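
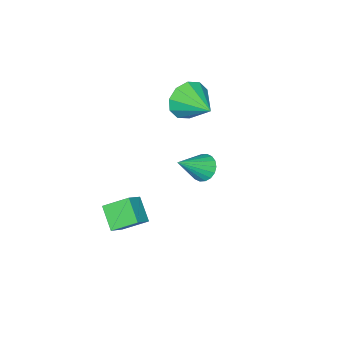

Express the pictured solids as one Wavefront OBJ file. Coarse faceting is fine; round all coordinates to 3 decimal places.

v -1.176 1.087 0.048
v -0.724 0.967 -0.525
v 0.176 0.713 1.192
v -0.685 1.289 -0.467
v -0.743 1.57 -0.306
v -0.887 1.756 -0.076
v -1.088 1.81 0.18
v -1.306 1.72 0.409
v -1.499 1.504 0.567
v -1.628 1.206 0.622
v -1.668 0.885 0.563
v -1.61 0.603 0.403
v -1.466 0.417 0.172
v -1.265 0.364 -0.083
v -1.046 0.454 -0.312
v -0.853 0.669 -0.47
v -3.262 -1.501 1.959
v -2.839 -1.898 2.882
v -2.778 0.181 2.461
v -2.354 -1.897 2.415
v -2.216 -1.746 1.773
v -2.477 -1.5 1.202
v -3.038 -1.255 0.921
v -3.684 -1.104 1.036
v -4.169 -1.104 1.504
v -4.307 -1.256 2.145
v -4.046 -1.501 2.716
v -3.485 -1.746 2.997
v -0.024 -1.681 -3.013
v 0.886 -1.553 -2.306
v 0.489 -0.71 -3.849
v 1.4 -0.582 -3.142
v 0.68 -2.678 -3.738
v 1.591 -2.55 -3.031
v 1.194 -1.707 -4.574
v 2.104 -1.579 -3.867
f 2 1 4
f 2 4 3
f 4 1 5
f 4 5 3
f 5 1 6
f 5 6 3
f 6 1 7
f 6 7 3
f 7 1 8
f 7 8 3
f 8 1 9
f 8 9 3
f 9 1 10
f 9 10 3
f 10 1 11
f 10 11 3
f 11 1 12
f 11 12 3
f 12 1 13
f 12 13 3
f 13 1 14
f 13 14 3
f 14 1 15
f 14 15 3
f 15 1 16
f 15 16 3
f 16 1 2
f 16 2 3
f 18 17 20
f 18 20 19
f 20 17 21
f 20 21 19
f 21 17 22
f 21 22 19
f 22 17 23
f 22 23 19
f 23 17 24
f 23 24 19
f 24 17 25
f 24 25 19
f 25 17 26
f 25 26 19
f 26 17 27
f 26 27 19
f 27 17 28
f 27 28 19
f 28 17 18
f 28 18 19
f 30 32 29
f 33 30 29
f 29 32 31
f 31 33 29
f 30 36 32
f 34 30 33
f 34 36 30
f 32 36 31
f 35 33 31
f 31 36 35
f 35 34 33
f 36 34 35



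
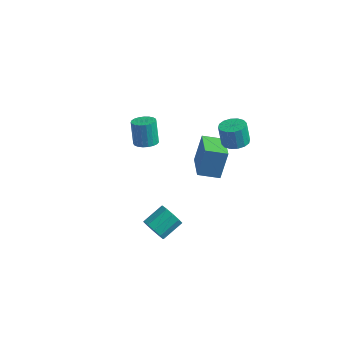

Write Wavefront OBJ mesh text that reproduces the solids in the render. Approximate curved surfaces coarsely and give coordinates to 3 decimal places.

v 0.767 -3.446 -2.005
v 1.297 -3.391 -2.547
v 1.762 -2.259 -1.977
v 1.233 -2.314 -1.435
v 0.915 -3.16 -2.694
v 1.38 -2.028 -2.123
v 0.477 -3.038 -2.577
v 0.942 -1.907 -2.007
v 0.149 -3.072 -2.242
v 0.615 -1.941 -1.672
v 0.058 -3.249 -1.817
v 0.523 -2.118 -1.246
v 0.238 -3.501 -1.463
v 0.703 -2.369 -0.893
v 0.62 -3.732 -1.317
v 1.085 -2.6 -0.746
v 1.058 -3.853 -1.433
v 1.523 -2.722 -0.863
v 1.385 -3.819 -1.768
v 1.851 -2.688 -1.198
v 1.477 -3.642 -2.194
v 1.942 -2.511 -1.623
v -0.749 3.737 -3.309
v -0.622 4.379 -1.621
v 0.337 4.357 -3.626
v 0.463 4.999 -1.939
v 0.237 2.261 -2.821
v 0.363 2.903 -1.134
v 1.322 2.881 -3.139
v 1.449 3.523 -1.451
v -1.902 0.516 0.645
v -1.433 1.009 0.627
v -1.81 1.416 1.978
v -2.278 0.924 1.995
v -1.661 1.141 0.524
v -2.037 1.548 1.874
v -1.93 1.165 0.441
v -2.307 1.572 1.792
v -2.195 1.077 0.394
v -2.571 1.484 1.745
v -2.408 0.892 0.39
v -2.785 1.299 1.741
v -2.535 0.642 0.43
v -2.911 1.049 1.781
v -2.551 0.37 0.508
v -2.928 0.777 1.858
v -2.456 0.124 0.608
v -2.833 0.531 1.959
v -2.264 -0.054 0.716
v -2.641 0.353 2.066
v -2.01 -0.134 0.811
v -2.387 0.273 2.161
v -1.737 -0.101 0.877
v -2.114 0.306 2.227
v -1.493 0.038 0.903
v -1.87 0.446 2.253
v -1.319 0.261 0.884
v -1.696 0.668 2.235
v -1.246 0.527 0.825
v -1.623 0.934 2.175
v -1.286 0.792 0.733
v -1.663 1.199 2.084
v 1.927 3.421 -0.014
v 2.536 3.883 0.082
v 2.241 4.02 1.29
v 1.633 3.559 1.194
v 2.237 4.126 -0.018
v 1.942 4.264 1.189
v 1.855 4.181 -0.118
v 1.56 4.318 1.089
v 1.492 4.032 -0.189
v 1.197 4.169 1.018
v 1.246 3.719 -0.214
v 0.951 3.856 0.993
v 1.182 3.327 -0.184
v 0.888 3.464 1.023
v 1.319 2.96 -0.11
v 1.024 3.097 1.098
v 1.618 2.716 -0.009
v 1.323 2.854 1.198
v 2 2.662 0.091
v 1.705 2.799 1.298
v 2.363 2.811 0.162
v 2.068 2.948 1.369
v 2.609 3.124 0.187
v 2.314 3.261 1.394
v 2.672 3.516 0.157
v 2.378 3.653 1.364
f 2 1 5
f 2 5 3
f 3 5 6
f 3 6 4
f 5 1 7
f 5 7 6
f 6 7 8
f 6 8 4
f 7 1 9
f 7 9 8
f 8 9 10
f 8 10 4
f 9 1 11
f 9 11 10
f 10 11 12
f 10 12 4
f 11 1 13
f 11 13 12
f 12 13 14
f 12 14 4
f 13 1 15
f 13 15 14
f 14 15 16
f 14 16 4
f 15 1 17
f 15 17 16
f 16 17 18
f 16 18 4
f 17 1 19
f 17 19 18
f 18 19 20
f 18 20 4
f 19 1 21
f 19 21 20
f 20 21 22
f 20 22 4
f 21 1 2
f 21 2 22
f 22 2 3
f 22 3 4
f 24 26 23
f 27 24 23
f 23 26 25
f 25 27 23
f 24 30 26
f 28 24 27
f 28 30 24
f 26 30 25
f 29 27 25
f 25 30 29
f 29 28 27
f 30 28 29
f 32 31 35
f 32 35 33
f 33 35 36
f 33 36 34
f 35 31 37
f 35 37 36
f 36 37 38
f 36 38 34
f 37 31 39
f 37 39 38
f 38 39 40
f 38 40 34
f 39 31 41
f 39 41 40
f 40 41 42
f 40 42 34
f 41 31 43
f 41 43 42
f 42 43 44
f 42 44 34
f 43 31 45
f 43 45 44
f 44 45 46
f 44 46 34
f 45 31 47
f 45 47 46
f 46 47 48
f 46 48 34
f 47 31 49
f 47 49 48
f 48 49 50
f 48 50 34
f 49 31 51
f 49 51 50
f 50 51 52
f 50 52 34
f 51 31 53
f 51 53 52
f 52 53 54
f 52 54 34
f 53 31 55
f 53 55 54
f 54 55 56
f 54 56 34
f 55 31 57
f 55 57 56
f 56 57 58
f 56 58 34
f 57 31 59
f 57 59 58
f 58 59 60
f 58 60 34
f 59 31 61
f 59 61 60
f 60 61 62
f 60 62 34
f 61 31 32
f 61 32 62
f 62 32 33
f 62 33 34
f 64 63 67
f 64 67 65
f 65 67 68
f 65 68 66
f 67 63 69
f 67 69 68
f 68 69 70
f 68 70 66
f 69 63 71
f 69 71 70
f 70 71 72
f 70 72 66
f 71 63 73
f 71 73 72
f 72 73 74
f 72 74 66
f 73 63 75
f 73 75 74
f 74 75 76
f 74 76 66
f 75 63 77
f 75 77 76
f 76 77 78
f 76 78 66
f 77 63 79
f 77 79 78
f 78 79 80
f 78 80 66
f 79 63 81
f 79 81 80
f 80 81 82
f 80 82 66
f 81 63 83
f 81 83 82
f 82 83 84
f 82 84 66
f 83 63 85
f 83 85 84
f 84 85 86
f 84 86 66
f 85 63 87
f 85 87 86
f 86 87 88
f 86 88 66
f 87 63 64
f 87 64 88
f 88 64 65
f 88 65 66



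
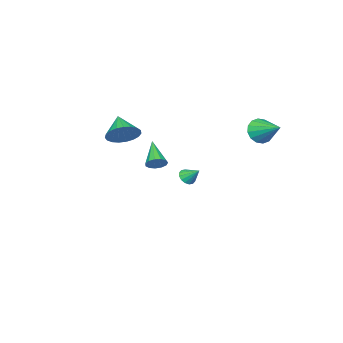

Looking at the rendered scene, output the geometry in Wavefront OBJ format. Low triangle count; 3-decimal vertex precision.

v 4.233 2.432 0.474
v 4.714 2.352 0.789
v 3.387 1.328 1.486
v 4.554 2.601 0.927
v 4.292 2.797 0.922
v 4.012 2.876 0.774
v 3.802 2.815 0.532
v 3.729 2.633 0.271
v 3.816 2.386 0.075
v 4.035 2.154 0.005
v 4.318 2.011 0.085
v 4.574 2.001 0.288
v 4.721 2.128 0.551
v 0.964 -3.152 -0.01
v 1.726 -3.777 -0.178
v 0.296 -4.208 0.89
v 1.856 -3.572 0.159
v 1.831 -3.293 0.467
v 1.657 -2.991 0.693
v 1.362 -2.716 0.797
v 0.999 -2.517 0.761
v 0.63 -2.427 0.592
v 0.318 -2.463 0.319
v 0.118 -2.618 -0.011
v 0.065 -2.865 -0.341
v 0.166 -3.162 -0.613
v 0.406 -3.457 -0.782
v 0.742 -3.699 -0.817
v 1.116 -3.847 -0.713
v 1.465 -3.875 -0.487
v -3.296 -2.403 -4.342
v -2.722 -2.324 -4.364
v -3.384 -1.577 -3.638
v -2.833 -2.15 -4.582
v -3.067 -2.043 -4.736
v -3.364 -2.034 -4.784
v -3.642 -2.123 -4.714
v -3.827 -2.288 -4.545
v -3.87 -2.483 -4.321
v -3.759 -2.657 -4.103
v -3.524 -2.763 -3.949
v -3.228 -2.773 -3.901
v -2.95 -2.683 -3.97
v -2.765 -2.519 -4.14
v -3.038 3.086 0.801
v -2.466 3.288 0.191
v -2.782 4.654 1.559
v -2.858 3.429 0.033
v -3.298 3.478 0.08
v -3.668 3.422 0.321
v -3.87 3.276 0.69
v -3.848 3.079 1.089
v -3.61 2.885 1.41
v -3.219 2.744 1.569
v -2.779 2.695 1.521
v -2.408 2.751 1.281
v -2.207 2.897 0.911
v -2.228 3.093 0.513
f 2 1 4
f 2 4 3
f 4 1 5
f 4 5 3
f 5 1 6
f 5 6 3
f 6 1 7
f 6 7 3
f 7 1 8
f 7 8 3
f 8 1 9
f 8 9 3
f 9 1 10
f 9 10 3
f 10 1 11
f 10 11 3
f 11 1 12
f 11 12 3
f 12 1 13
f 12 13 3
f 13 1 2
f 13 2 3
f 15 14 17
f 15 17 16
f 17 14 18
f 17 18 16
f 18 14 19
f 18 19 16
f 19 14 20
f 19 20 16
f 20 14 21
f 20 21 16
f 21 14 22
f 21 22 16
f 22 14 23
f 22 23 16
f 23 14 24
f 23 24 16
f 24 14 25
f 24 25 16
f 25 14 26
f 25 26 16
f 26 14 27
f 26 27 16
f 27 14 28
f 27 28 16
f 28 14 29
f 28 29 16
f 29 14 30
f 29 30 16
f 30 14 15
f 30 15 16
f 32 31 34
f 32 34 33
f 34 31 35
f 34 35 33
f 35 31 36
f 35 36 33
f 36 31 37
f 36 37 33
f 37 31 38
f 37 38 33
f 38 31 39
f 38 39 33
f 39 31 40
f 39 40 33
f 40 31 41
f 40 41 33
f 41 31 42
f 41 42 33
f 42 31 43
f 42 43 33
f 43 31 44
f 43 44 33
f 44 31 32
f 44 32 33
f 46 45 48
f 46 48 47
f 48 45 49
f 48 49 47
f 49 45 50
f 49 50 47
f 50 45 51
f 50 51 47
f 51 45 52
f 51 52 47
f 52 45 53
f 52 53 47
f 53 45 54
f 53 54 47
f 54 45 55
f 54 55 47
f 55 45 56
f 55 56 47
f 56 45 57
f 56 57 47
f 57 45 58
f 57 58 47
f 58 45 46
f 58 46 47



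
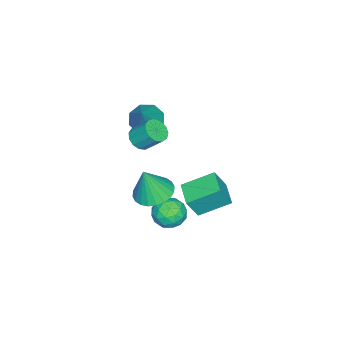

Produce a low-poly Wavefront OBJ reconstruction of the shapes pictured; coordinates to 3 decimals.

v 1.483 -1.016 -1.118
v 2.085 -0.167 -1.124
v 1.937 -1.324 0.638
v 1.729 -0.011 -1.005
v 1.337 -0.009 -0.903
v 0.966 -0.159 -0.834
v 0.674 -0.44 -0.808
v 0.506 -0.808 -0.829
v 0.486 -1.208 -0.894
v 0.618 -1.579 -0.994
v 0.881 -1.864 -1.112
v 1.237 -2.02 -1.231
v 1.629 -2.022 -1.333
v 2 -1.872 -1.402
v 2.292 -1.591 -1.428
v 2.46 -1.223 -1.407
v 2.48 -0.823 -1.342
v 2.348 -0.452 -1.243
v 1.549 0.744 -2.435
v 2.313 0.296 -2.703
v 1.027 -0.516 -1.817
v 1.791 -0.964 -2.085
v 1.841 -0.32 -1.423
v 2.164 0.459 -1.805
v 1.176 -0.679 -2.715
v 1.499 0.1 -3.097
v 2.082 -0.584 -2.876
v 2.493 -0.362 -2.077
v 0.847 0.142 -2.443
v 1.258 0.364 -1.644
v 1.977 0.63 -2.623
v 1.363 -0.85 -1.897
v 1.392 -0.472 -1.507
v 1.841 -0.735 -1.665
v 1.889 0.726 -2.095
v 2.338 0.463 -2.253
v 2.061 0.101 -1.5
v 1.002 -0.683 -2.267
v 1.451 -0.946 -2.425
v 1.499 0.515 -2.855
v 1.948 0.252 -3.013
v 1.279 -0.321 -3.02
v 2.29 -0.15 -2.883
v 1.983 -0.89 -2.519
v 1.622 -0.723 -2.89
v 1.812 -0.265 -3.115
v 2.532 -0.02 -2.413
v 2.225 -0.76 -2.05
v 2.254 -0.381 -1.661
v 2.444 0.076 -1.885
v 2.396 -0.537 -2.515
v 1.115 0.54 -2.47
v 0.808 -0.2 -2.107
v 0.896 -0.296 -2.635
v 1.086 0.161 -2.859
v 1.357 0.67 -2.001
v 1.05 -0.07 -1.637
v 1.528 0.045 -1.405
v 1.718 0.503 -1.63
v 0.944 0.317 -2.005
v -2.576 -3.341 0.367
v -1.855 -3.422 -0.215
v -1.224 -2.959 1.993
v -2.096 -2.753 -0.171
v -2.619 -2.43 0.188
v -3.117 -2.64 0.651
v -3.298 -3.261 0.948
v -3.057 -3.929 0.904
v -2.534 -4.253 0.546
v -2.036 -4.043 0.082
v 1.116 -1.88 2.292
v 1.721 -1.636 2.066
v 1.709 -0.757 2.983
v 1.104 -1 3.208
v 1.446 -1.44 1.874
v 1.434 -0.561 2.791
v 1.066 -1.383 1.815
v 1.054 -0.504 2.731
v 0.702 -1.484 1.907
v 0.69 -0.605 2.824
v 0.469 -1.71 2.121
v 0.457 -0.831 3.038
v 0.442 -1.99 2.39
v 0.43 -1.111 3.306
v 0.629 -2.235 2.627
v 0.617 -1.356 3.543
v 0.97 -2.367 2.758
v 0.959 -1.488 3.674
v 1.358 -2.344 2.741
v 1.346 -1.465 3.657
v 1.669 -2.174 2.581
v 1.657 -1.295 3.498
v 1.804 -1.91 2.33
v 1.792 -1.031 3.246
v 2.873 1.654 0.675
v 3.368 1.283 1.842
v 2.062 2.966 1.436
v 2.557 2.595 2.602
v 3.903 2.405 0.478
v 4.398 2.034 1.644
v 3.092 3.717 1.238
v 3.587 3.346 2.405
f 2 1 4
f 2 4 3
f 4 1 5
f 4 5 3
f 5 1 6
f 5 6 3
f 6 1 7
f 6 7 3
f 7 1 8
f 7 8 3
f 8 1 9
f 8 9 3
f 9 1 10
f 9 10 3
f 10 1 11
f 10 11 3
f 11 1 12
f 11 12 3
f 12 1 13
f 12 13 3
f 13 1 14
f 13 14 3
f 14 1 15
f 14 15 3
f 15 1 16
f 15 16 3
f 16 1 17
f 16 17 3
f 17 1 18
f 17 18 3
f 18 1 2
f 18 2 3
f 19 56 35
f 56 30 59
f 35 59 24
f 56 59 35
f 19 35 31
f 35 24 36
f 31 36 20
f 35 36 31
f 19 31 40
f 31 20 41
f 40 41 26
f 31 41 40
f 19 40 52
f 40 26 55
f 52 55 29
f 40 55 52
f 19 52 56
f 52 29 60
f 56 60 30
f 52 60 56
f 20 36 47
f 36 24 50
f 47 50 28
f 36 50 47
f 24 59 37
f 59 30 58
f 37 58 23
f 59 58 37
f 30 60 57
f 60 29 53
f 57 53 21
f 60 53 57
f 29 55 54
f 55 26 42
f 54 42 25
f 55 42 54
f 26 41 46
f 41 20 43
f 46 43 27
f 41 43 46
f 22 48 34
f 48 28 49
f 34 49 23
f 48 49 34
f 22 34 32
f 34 23 33
f 32 33 21
f 34 33 32
f 22 32 39
f 32 21 38
f 39 38 25
f 32 38 39
f 22 39 44
f 39 25 45
f 44 45 27
f 39 45 44
f 22 44 48
f 44 27 51
f 48 51 28
f 44 51 48
f 23 49 37
f 49 28 50
f 37 50 24
f 49 50 37
f 21 33 57
f 33 23 58
f 57 58 30
f 33 58 57
f 25 38 54
f 38 21 53
f 54 53 29
f 38 53 54
f 27 45 46
f 45 25 42
f 46 42 26
f 45 42 46
f 28 51 47
f 51 27 43
f 47 43 20
f 51 43 47
f 62 61 64
f 62 64 63
f 64 61 65
f 64 65 63
f 65 61 66
f 65 66 63
f 66 61 67
f 66 67 63
f 67 61 68
f 67 68 63
f 68 61 69
f 68 69 63
f 69 61 70
f 69 70 63
f 70 61 62
f 70 62 63
f 72 71 75
f 72 75 73
f 73 75 76
f 73 76 74
f 75 71 77
f 75 77 76
f 76 77 78
f 76 78 74
f 77 71 79
f 77 79 78
f 78 79 80
f 78 80 74
f 79 71 81
f 79 81 80
f 80 81 82
f 80 82 74
f 81 71 83
f 81 83 82
f 82 83 84
f 82 84 74
f 83 71 85
f 83 85 84
f 84 85 86
f 84 86 74
f 85 71 87
f 85 87 86
f 86 87 88
f 86 88 74
f 87 71 89
f 87 89 88
f 88 89 90
f 88 90 74
f 89 71 91
f 89 91 90
f 90 91 92
f 90 92 74
f 91 71 93
f 91 93 92
f 92 93 94
f 92 94 74
f 93 71 72
f 93 72 94
f 94 72 73
f 94 73 74
f 96 98 95
f 99 96 95
f 95 98 97
f 97 99 95
f 96 102 98
f 100 96 99
f 100 102 96
f 98 102 97
f 101 99 97
f 97 102 101
f 101 100 99
f 102 100 101



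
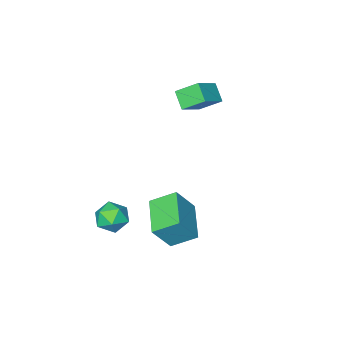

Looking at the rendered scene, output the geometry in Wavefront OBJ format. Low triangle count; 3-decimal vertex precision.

v -3.492 -0.749 1.331
v -3.679 -1.561 2.018
v -4.214 0.073 2.105
v -4.401 -0.739 2.792
v -2.239 -0.381 2.108
v -2.426 -1.193 2.795
v -2.961 0.441 2.882
v -3.148 -0.371 3.569
v -0.089 1.569 -3.147
v 0.825 1.419 -1.782
v -1.041 2.354 -2.424
v -0.126 2.204 -1.058
v 0.926 3.256 -3.642
v 1.841 3.106 -2.276
v -0.025 4.041 -2.918
v 0.889 3.891 -1.553
v 1.4 0.217 -3.892
v 2.196 0.666 -3.932
v 1.824 -0.426 -2.628
v 2.62 0.023 -2.668
v 1.845 0.481 -2.506
v 1.583 0.878 -3.287
v 2.437 -0.638 -3.273
v 2.175 -0.241 -4.054
v 2.837 0.137 -3.549
v 2.471 0.829 -3.075
v 1.549 -0.589 -3.485
v 1.183 0.103 -3.011
f 2 4 1
f 5 2 1
f 1 4 3
f 3 5 1
f 2 8 4
f 6 2 5
f 6 8 2
f 4 8 3
f 7 5 3
f 3 8 7
f 7 6 5
f 8 6 7
f 10 12 9
f 13 10 9
f 9 12 11
f 11 13 9
f 10 16 12
f 14 10 13
f 14 16 10
f 12 16 11
f 15 13 11
f 11 16 15
f 15 14 13
f 16 14 15
f 17 28 22
f 17 22 18
f 17 18 24
f 17 24 27
f 17 27 28
f 18 22 26
f 22 28 21
f 28 27 19
f 27 24 23
f 24 18 25
f 20 26 21
f 20 21 19
f 20 19 23
f 20 23 25
f 20 25 26
f 21 26 22
f 19 21 28
f 23 19 27
f 25 23 24
f 26 25 18



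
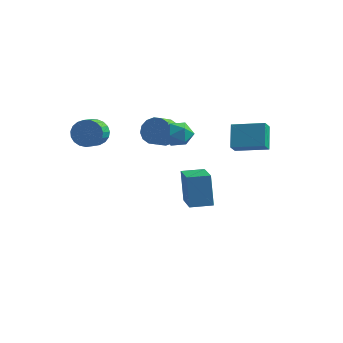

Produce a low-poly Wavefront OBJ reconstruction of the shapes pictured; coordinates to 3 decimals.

v 2.771 2.173 0.816
v 2.304 3.121 2.057
v 2.693 2.872 0.254
v 2.226 3.819 1.495
v 4.594 2.641 1.145
v 4.127 3.588 2.386
v 4.516 3.339 0.583
v 4.049 4.287 1.824
v -2.093 3.649 0.297
v -1.467 3.932 0.968
v -1.541 2.994 1.433
v -2.167 2.711 0.763
v -1.913 4.057 1.148
v -1.987 3.119 1.613
v -2.408 4.072 1.1
v -2.481 3.134 1.565
v -2.818 3.974 0.837
v -2.892 3.035 1.302
v -3.034 3.789 0.429
v -3.107 2.85 0.895
v -2.998 3.566 -0.013
v -3.071 2.628 0.452
v -2.719 3.366 -0.373
v -2.793 2.428 0.092
v -2.273 3.241 -0.553
v -2.347 2.303 -0.088
v -1.779 3.226 -0.505
v -1.852 2.288 -0.04
v -1.368 3.325 -0.242
v -1.442 2.386 0.223
v -1.153 3.51 0.165
v -1.226 2.571 0.631
v -1.189 3.732 0.608
v -1.262 2.794 1.073
v -2.616 -2.979 2.803
v -2.206 -2.639 3.529
v -2.033 -3.602 3.882
v -2.444 -3.941 3.157
v -2.561 -2.66 3.643
v -2.388 -3.623 3.997
v -2.926 -2.737 3.613
v -2.754 -3.7 3.966
v -3.238 -2.855 3.443
v -3.065 -3.818 3.796
v -3.442 -2.995 3.162
v -3.269 -3.958 3.515
v -3.503 -3.132 2.819
v -3.33 -4.095 3.172
v -3.411 -3.242 2.473
v -3.238 -4.205 2.827
v -3.182 -3.307 2.185
v -3.009 -4.27 2.538
v -2.854 -3.315 2.003
v -2.682 -4.278 2.356
v -2.486 -3.265 1.96
v -2.314 -4.227 2.313
v -2.14 -3.165 2.063
v -1.968 -4.128 2.416
v -1.877 -3.033 2.293
v -1.704 -3.996 2.647
v -1.741 -2.892 2.612
v -1.569 -3.855 2.965
v -1.757 -2.766 2.964
v -1.584 -3.728 3.317
v -1.921 -2.676 3.288
v -1.748 -3.639 3.642
v 0.879 0.685 2.123
v 1.636 0.232 2.368
v 0.084 -0.552 2.292
v 0.841 -1.005 2.537
v 0.491 -0.366 3.09
v 0.982 0.399 2.986
v 0.738 -0.719 1.674
v 1.229 0.046 1.57
v 1.548 -0.635 2.091
v 1.395 -0.417 2.966
v 0.325 0.097 1.694
v 0.172 0.315 2.569
v 0.495 1.791 -4.177
v 0.121 2.143 -2.11
v -0.804 3.487 -4.701
v -1.179 3.839 -2.635
v 1.559 2.621 -4.125
v 1.184 2.973 -2.059
v 0.259 4.317 -4.65
v -0.115 4.669 -2.583
f 2 4 1
f 5 2 1
f 1 4 3
f 3 5 1
f 2 8 4
f 6 2 5
f 6 8 2
f 4 8 3
f 7 5 3
f 3 8 7
f 7 6 5
f 8 6 7
f 10 9 13
f 10 13 11
f 11 13 14
f 11 14 12
f 13 9 15
f 13 15 14
f 14 15 16
f 14 16 12
f 15 9 17
f 15 17 16
f 16 17 18
f 16 18 12
f 17 9 19
f 17 19 18
f 18 19 20
f 18 20 12
f 19 9 21
f 19 21 20
f 20 21 22
f 20 22 12
f 21 9 23
f 21 23 22
f 22 23 24
f 22 24 12
f 23 9 25
f 23 25 24
f 24 25 26
f 24 26 12
f 25 9 27
f 25 27 26
f 26 27 28
f 26 28 12
f 27 9 29
f 27 29 28
f 28 29 30
f 28 30 12
f 29 9 31
f 29 31 30
f 30 31 32
f 30 32 12
f 31 9 33
f 31 33 32
f 32 33 34
f 32 34 12
f 33 9 10
f 33 10 34
f 34 10 11
f 34 11 12
f 36 35 39
f 36 39 37
f 37 39 40
f 37 40 38
f 39 35 41
f 39 41 40
f 40 41 42
f 40 42 38
f 41 35 43
f 41 43 42
f 42 43 44
f 42 44 38
f 43 35 45
f 43 45 44
f 44 45 46
f 44 46 38
f 45 35 47
f 45 47 46
f 46 47 48
f 46 48 38
f 47 35 49
f 47 49 48
f 48 49 50
f 48 50 38
f 49 35 51
f 49 51 50
f 50 51 52
f 50 52 38
f 51 35 53
f 51 53 52
f 52 53 54
f 52 54 38
f 53 35 55
f 53 55 54
f 54 55 56
f 54 56 38
f 55 35 57
f 55 57 56
f 56 57 58
f 56 58 38
f 57 35 59
f 57 59 58
f 58 59 60
f 58 60 38
f 59 35 61
f 59 61 60
f 60 61 62
f 60 62 38
f 61 35 63
f 61 63 62
f 62 63 64
f 62 64 38
f 63 35 65
f 63 65 64
f 64 65 66
f 64 66 38
f 65 35 36
f 65 36 66
f 66 36 37
f 66 37 38
f 67 78 72
f 67 72 68
f 67 68 74
f 67 74 77
f 67 77 78
f 68 72 76
f 72 78 71
f 78 77 69
f 77 74 73
f 74 68 75
f 70 76 71
f 70 71 69
f 70 69 73
f 70 73 75
f 70 75 76
f 71 76 72
f 69 71 78
f 73 69 77
f 75 73 74
f 76 75 68
f 80 82 79
f 83 80 79
f 79 82 81
f 81 83 79
f 80 86 82
f 84 80 83
f 84 86 80
f 82 86 81
f 85 83 81
f 81 86 85
f 85 84 83
f 86 84 85



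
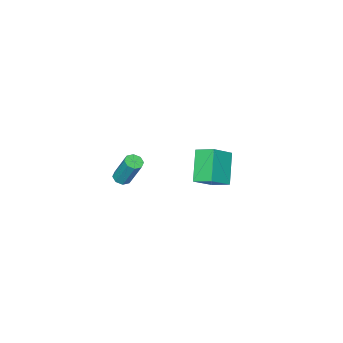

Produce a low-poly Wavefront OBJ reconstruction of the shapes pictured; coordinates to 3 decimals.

v 3.52 -1.599 2.727
v 3.848 -1.236 2.548
v 3.827 -0.378 4.255
v 3.5 -0.741 4.433
v 3.466 -1.137 2.494
v 3.445 -0.279 4.2
v 3.116 -1.309 2.576
v 3.095 -0.451 4.282
v 3.003 -1.65 2.746
v 2.982 -0.792 4.453
v 3.193 -1.962 2.905
v 3.172 -1.104 4.612
v 3.575 -2.061 2.96
v 3.554 -1.203 4.666
v 3.925 -1.889 2.878
v 3.904 -1.031 4.584
v 4.038 -1.548 2.707
v 4.017 -0.69 4.414
v -3.191 -2.661 0.49
v -3.445 -1.56 0.977
v -4.529 -2.523 -0.517
v -4.783 -1.422 -0.029
v -1.997 -1.738 -0.971
v -2.251 -0.637 -0.483
v -3.335 -1.6 -1.977
v -3.589 -0.499 -1.49
f 2 1 5
f 2 5 3
f 3 5 6
f 3 6 4
f 5 1 7
f 5 7 6
f 6 7 8
f 6 8 4
f 7 1 9
f 7 9 8
f 8 9 10
f 8 10 4
f 9 1 11
f 9 11 10
f 10 11 12
f 10 12 4
f 11 1 13
f 11 13 12
f 12 13 14
f 12 14 4
f 13 1 15
f 13 15 14
f 14 15 16
f 14 16 4
f 15 1 17
f 15 17 16
f 16 17 18
f 16 18 4
f 17 1 2
f 17 2 18
f 18 2 3
f 18 3 4
f 20 22 19
f 23 20 19
f 19 22 21
f 21 23 19
f 20 26 22
f 24 20 23
f 24 26 20
f 22 26 21
f 25 23 21
f 21 26 25
f 25 24 23
f 26 24 25



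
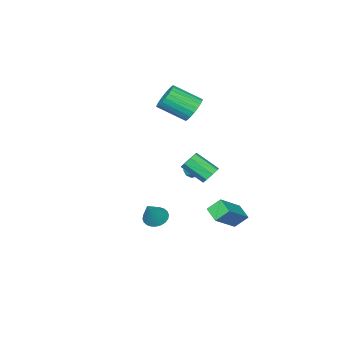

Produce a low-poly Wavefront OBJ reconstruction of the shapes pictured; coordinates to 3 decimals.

v 2.603 0.474 -2.017
v 3.066 -0.083 -2.208
v 3.557 0.806 -0.663
v 3.188 0.143 -2.349
v 3.22 0.419 -2.439
v 3.159 0.704 -2.465
v 3.012 0.954 -2.423
v 2.804 1.131 -2.319
v 2.564 1.208 -2.17
v 2.331 1.173 -1.996
v 2.139 1.032 -1.827
v 2.017 0.806 -1.686
v 1.985 0.53 -1.595
v 2.047 0.245 -1.569
v 2.193 -0.005 -1.611
v 2.402 -0.182 -1.715
v 2.641 -0.259 -1.865
v 2.874 -0.224 -2.038
v -3.666 -2.758 3.154
v -3.033 -2.097 3.371
v -2.002 -3.422 4.402
v -2.634 -4.082 4.186
v -3.269 -2.064 3.649
v -2.238 -3.389 4.68
v -3.565 -2.136 3.853
v -2.534 -3.461 4.884
v -3.877 -2.303 3.95
v -2.846 -3.628 4.981
v -4.157 -2.54 3.926
v -3.126 -3.864 4.957
v -4.361 -2.809 3.784
v -3.33 -4.134 4.815
v -4.46 -3.071 3.547
v -3.429 -4.395 4.578
v -4.438 -3.285 3.25
v -3.407 -4.609 4.281
v -4.298 -3.418 2.938
v -3.267 -4.743 3.969
v -4.062 -3.451 2.66
v -3.031 -4.776 3.691
v -3.766 -3.379 2.456
v -2.735 -4.704 3.487
v -3.454 -3.212 2.359
v -2.423 -4.537 3.39
v -3.174 -2.976 2.383
v -2.143 -4.3 3.414
v -2.97 -2.706 2.525
v -1.939 -4.031 3.556
v -2.871 -2.445 2.762
v -1.84 -3.769 3.793
v -2.893 -2.231 3.059
v -1.862 -3.555 4.09
v 0.185 2.335 1.03
v 0.505 2.78 1.397
v 1.035 1.59 2.377
v 0.715 1.145 2.01
v 0.033 2.701 1.557
v 0.563 1.512 2.537
v -0.351 2.408 1.409
v 0.179 1.218 2.389
v -0.42 2.072 1.038
v 0.11 0.882 2.018
v -0.135 1.89 0.663
v 0.395 0.7 1.643
v 0.337 1.968 0.503
v 0.867 0.779 1.483
v 0.721 2.262 0.651
v 1.251 1.072 1.631
v 0.79 2.598 1.022
v 1.32 1.408 2.002
v -2.943 -2.202 -1.328
v -2.627 -2.477 -0.926
v -2.717 -0.518 -0.352
v -2.391 -2.342 -1.215
v -2.413 -2.141 -1.556
v -2.683 -1.969 -1.791
v -3.074 -1.906 -1.809
v -3.404 -1.982 -1.602
v -3.518 -2.161 -1.267
v -3.363 -2.359 -0.96
v -3.011 -2.484 -0.826
v -2.92 0.585 -3.998
v -3.476 1.12 -3.242
v -2.627 1.54 -4.458
v -3.183 2.075 -3.702
v -1.257 0.645 -2.818
v -1.813 1.18 -2.062
v -0.964 1.6 -3.278
v -1.52 2.135 -2.522
f 2 1 4
f 2 4 3
f 4 1 5
f 4 5 3
f 5 1 6
f 5 6 3
f 6 1 7
f 6 7 3
f 7 1 8
f 7 8 3
f 8 1 9
f 8 9 3
f 9 1 10
f 9 10 3
f 10 1 11
f 10 11 3
f 11 1 12
f 11 12 3
f 12 1 13
f 12 13 3
f 13 1 14
f 13 14 3
f 14 1 15
f 14 15 3
f 15 1 16
f 15 16 3
f 16 1 17
f 16 17 3
f 17 1 18
f 17 18 3
f 18 1 2
f 18 2 3
f 20 19 23
f 20 23 21
f 21 23 24
f 21 24 22
f 23 19 25
f 23 25 24
f 24 25 26
f 24 26 22
f 25 19 27
f 25 27 26
f 26 27 28
f 26 28 22
f 27 19 29
f 27 29 28
f 28 29 30
f 28 30 22
f 29 19 31
f 29 31 30
f 30 31 32
f 30 32 22
f 31 19 33
f 31 33 32
f 32 33 34
f 32 34 22
f 33 19 35
f 33 35 34
f 34 35 36
f 34 36 22
f 35 19 37
f 35 37 36
f 36 37 38
f 36 38 22
f 37 19 39
f 37 39 38
f 38 39 40
f 38 40 22
f 39 19 41
f 39 41 40
f 40 41 42
f 40 42 22
f 41 19 43
f 41 43 42
f 42 43 44
f 42 44 22
f 43 19 45
f 43 45 44
f 44 45 46
f 44 46 22
f 45 19 47
f 45 47 46
f 46 47 48
f 46 48 22
f 47 19 49
f 47 49 48
f 48 49 50
f 48 50 22
f 49 19 51
f 49 51 50
f 50 51 52
f 50 52 22
f 51 19 20
f 51 20 52
f 52 20 21
f 52 21 22
f 54 53 57
f 54 57 55
f 55 57 58
f 55 58 56
f 57 53 59
f 57 59 58
f 58 59 60
f 58 60 56
f 59 53 61
f 59 61 60
f 60 61 62
f 60 62 56
f 61 53 63
f 61 63 62
f 62 63 64
f 62 64 56
f 63 53 65
f 63 65 64
f 64 65 66
f 64 66 56
f 65 53 67
f 65 67 66
f 66 67 68
f 66 68 56
f 67 53 69
f 67 69 68
f 68 69 70
f 68 70 56
f 69 53 54
f 69 54 70
f 70 54 55
f 70 55 56
f 72 71 74
f 72 74 73
f 74 71 75
f 74 75 73
f 75 71 76
f 75 76 73
f 76 71 77
f 76 77 73
f 77 71 78
f 77 78 73
f 78 71 79
f 78 79 73
f 79 71 80
f 79 80 73
f 80 71 81
f 80 81 73
f 81 71 72
f 81 72 73
f 83 85 82
f 86 83 82
f 82 85 84
f 84 86 82
f 83 89 85
f 87 83 86
f 87 89 83
f 85 89 84
f 88 86 84
f 84 89 88
f 88 87 86
f 89 87 88



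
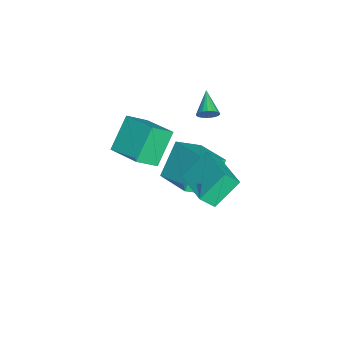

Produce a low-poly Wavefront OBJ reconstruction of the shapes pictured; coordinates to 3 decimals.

v 0.182 -0.43 1.246
v -0.594 0.593 2.375
v -0.019 0.231 0.509
v -0.795 1.254 1.638
v 2.015 0.546 1.622
v 1.239 1.569 2.751
v 1.814 1.207 0.885
v 1.038 2.23 2.014
v -2.682 0.48 3.042
v -2.433 0.237 3.468
v -3.898 0.28 3.638
v -2.438 0.472 3.535
v -2.492 0.709 3.504
v -2.583 0.9 3.382
v -2.694 1.008 3.193
v -2.802 1.012 2.973
v -2.887 0.91 2.767
v -2.93 0.723 2.616
v -2.925 0.488 2.548
v -2.871 0.251 2.579
v -2.78 0.059 2.701
v -2.669 -0.049 2.89
v -2.561 -0.053 3.11
v -2.476 0.049 3.316
v -3.114 -3.086 -0.847
v -4.338 -2.488 0.59
v -1.9 -1.746 -0.37
v -3.124 -1.149 1.067
v -2.476 -3.991 0.073
v -3.7 -3.394 1.51
v -1.262 -2.652 0.55
v -2.486 -2.054 1.987
v -5.557 -0.074 -2.397
v -4.844 -1.218 -1.48
v -4.091 1.239 -1.898
v -3.379 0.095 -0.981
v -4.441 -0.695 -4.039
v -3.729 -1.839 -3.122
v -2.976 0.618 -3.54
v -2.263 -0.526 -2.623
f 2 4 1
f 5 2 1
f 1 4 3
f 3 5 1
f 2 8 4
f 6 2 5
f 6 8 2
f 4 8 3
f 7 5 3
f 3 8 7
f 7 6 5
f 8 6 7
f 10 9 12
f 10 12 11
f 12 9 13
f 12 13 11
f 13 9 14
f 13 14 11
f 14 9 15
f 14 15 11
f 15 9 16
f 15 16 11
f 16 9 17
f 16 17 11
f 17 9 18
f 17 18 11
f 18 9 19
f 18 19 11
f 19 9 20
f 19 20 11
f 20 9 21
f 20 21 11
f 21 9 22
f 21 22 11
f 22 9 23
f 22 23 11
f 23 9 24
f 23 24 11
f 24 9 10
f 24 10 11
f 26 28 25
f 29 26 25
f 25 28 27
f 27 29 25
f 26 32 28
f 30 26 29
f 30 32 26
f 28 32 27
f 31 29 27
f 27 32 31
f 31 30 29
f 32 30 31
f 34 36 33
f 37 34 33
f 33 36 35
f 35 37 33
f 34 40 36
f 38 34 37
f 38 40 34
f 36 40 35
f 39 37 35
f 35 40 39
f 39 38 37
f 40 38 39



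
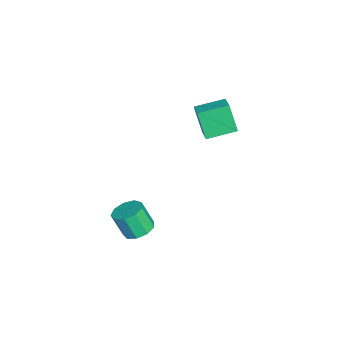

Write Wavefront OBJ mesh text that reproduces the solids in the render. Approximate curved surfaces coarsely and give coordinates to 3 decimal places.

v 3.754 -3.633 0.457
v 4.558 -3.666 0.549
v 4.39 -4.24 1.815
v 3.586 -4.207 1.723
v 4.365 -3.184 0.743
v 4.197 -3.758 2.008
v 3.886 -2.912 0.802
v 3.717 -3.486 2.068
v 3.345 -2.977 0.7
v 3.177 -3.552 1.966
v 2.996 -3.349 0.485
v 2.827 -3.924 1.75
v 3.001 -3.854 0.256
v 2.833 -4.429 1.522
v 3.359 -4.255 0.122
v 3.191 -4.83 1.387
v 3.902 -4.365 0.144
v 3.733 -4.94 1.41
v 4.375 -4.132 0.313
v 4.207 -4.707 1.579
v -2.472 -1.048 2.283
v -2.933 -1.507 3.842
v -2.94 0.462 2.589
v -3.402 0.003 4.148
v -1.518 -0.823 2.632
v -1.98 -1.282 4.191
v -1.987 0.687 2.938
v -2.448 0.228 4.497
f 2 1 5
f 2 5 3
f 3 5 6
f 3 6 4
f 5 1 7
f 5 7 6
f 6 7 8
f 6 8 4
f 7 1 9
f 7 9 8
f 8 9 10
f 8 10 4
f 9 1 11
f 9 11 10
f 10 11 12
f 10 12 4
f 11 1 13
f 11 13 12
f 12 13 14
f 12 14 4
f 13 1 15
f 13 15 14
f 14 15 16
f 14 16 4
f 15 1 17
f 15 17 16
f 16 17 18
f 16 18 4
f 17 1 19
f 17 19 18
f 18 19 20
f 18 20 4
f 19 1 2
f 19 2 20
f 20 2 3
f 20 3 4
f 22 24 21
f 25 22 21
f 21 24 23
f 23 25 21
f 22 28 24
f 26 22 25
f 26 28 22
f 24 28 23
f 27 25 23
f 23 28 27
f 27 26 25
f 28 26 27



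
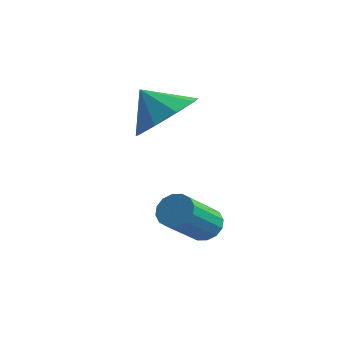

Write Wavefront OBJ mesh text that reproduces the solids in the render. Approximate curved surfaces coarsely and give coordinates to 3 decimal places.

v -0.28 1.512 -3.644
v -0.003 1.804 -3.269
v -0.183 0.599 -2.201
v -0.46 0.308 -2.576
v -0.275 1.877 -3.232
v -0.456 0.672 -2.164
v -0.549 1.852 -3.306
v -0.729 0.648 -2.238
v -0.751 1.737 -3.47
v -0.931 0.532 -2.402
v -0.827 1.561 -3.681
v -1.007 0.356 -2.613
v -0.756 1.372 -3.882
v -0.936 0.168 -2.814
v -0.557 1.221 -4.019
v -0.737 0.016 -2.951
v -0.284 1.148 -4.056
v -0.465 -0.057 -2.988
v -0.011 1.172 -3.982
v -0.191 -0.032 -2.914
v 0.191 1.288 -3.818
v 0.011 0.083 -2.75
v 0.267 1.464 -3.607
v 0.087 0.259 -2.539
v 0.196 1.652 -3.406
v 0.016 0.448 -2.338
v -1.958 2.494 -0.605
v -1.448 3.245 -0.098
v -2.762 2.466 0.245
v -1.926 3.531 -0.541
v -2.419 3.332 -1.013
v -2.697 2.741 -1.295
v -2.629 2.034 -1.254
v -2.247 1.542 -0.909
v -1.73 1.496 -0.422
v -1.32 1.916 -0.021
v -1.209 2.607 0.107
f 2 1 5
f 2 5 3
f 3 5 6
f 3 6 4
f 5 1 7
f 5 7 6
f 6 7 8
f 6 8 4
f 7 1 9
f 7 9 8
f 8 9 10
f 8 10 4
f 9 1 11
f 9 11 10
f 10 11 12
f 10 12 4
f 11 1 13
f 11 13 12
f 12 13 14
f 12 14 4
f 13 1 15
f 13 15 14
f 14 15 16
f 14 16 4
f 15 1 17
f 15 17 16
f 16 17 18
f 16 18 4
f 17 1 19
f 17 19 18
f 18 19 20
f 18 20 4
f 19 1 21
f 19 21 20
f 20 21 22
f 20 22 4
f 21 1 23
f 21 23 22
f 22 23 24
f 22 24 4
f 23 1 25
f 23 25 24
f 24 25 26
f 24 26 4
f 25 1 2
f 25 2 26
f 26 2 3
f 26 3 4
f 28 27 30
f 28 30 29
f 30 27 31
f 30 31 29
f 31 27 32
f 31 32 29
f 32 27 33
f 32 33 29
f 33 27 34
f 33 34 29
f 34 27 35
f 34 35 29
f 35 27 36
f 35 36 29
f 36 27 37
f 36 37 29
f 37 27 28
f 37 28 29



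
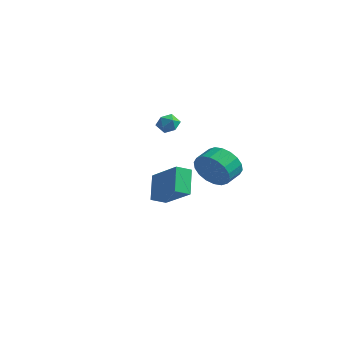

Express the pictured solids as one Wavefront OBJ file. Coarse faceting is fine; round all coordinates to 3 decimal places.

v 0.113 2.271 -2.781
v 0.729 2.014 -1.945
v 0.664 2.973 -1.603
v 0.047 3.229 -2.439
v 1.047 2.153 -2.272
v 0.981 3.112 -1.93
v 1.179 2.315 -2.7
v 1.113 3.273 -2.358
v 1.1 2.468 -3.144
v 1.034 3.426 -2.802
v 0.826 2.582 -3.516
v 0.76 3.541 -3.174
v 0.41 2.634 -3.743
v 0.344 3.593 -3.4
v -0.064 2.615 -3.779
v -0.13 3.573 -3.436
v -0.504 2.527 -3.617
v -0.569 3.486 -3.275
v -0.821 2.388 -3.29
v -0.887 3.347 -2.948
v -0.953 2.227 -2.862
v -1.019 3.185 -2.52
v -0.874 2.074 -2.418
v -0.94 3.032 -2.076
v -0.6 1.959 -2.046
v -0.666 2.918 -1.704
v -0.184 1.907 -1.82
v -0.25 2.866 -1.477
v 0.29 1.927 -1.784
v 0.224 2.885 -1.441
v 2.133 -3.871 -2.445
v 1.525 -3.154 -1.315
v 2.394 -3.167 -2.751
v 1.786 -2.451 -1.62
v 3.794 -4.049 -1.44
v 3.186 -3.333 -0.309
v 4.055 -3.346 -1.745
v 3.447 -2.629 -0.615
v -3.705 2.738 -0.243
v -3.369 3.25 -0.465
v -2.951 2.09 -0.595
v -2.615 2.602 -0.817
v -2.678 2.507 -0.175
v -3.145 2.908 0.042
v -3.175 2.432 -1.102
v -3.642 2.833 -0.885
v -3.041 3.062 -0.996
v -2.734 3.108 -0.423
v -3.586 2.232 -0.637
v -3.279 2.278 -0.064
f 2 1 5
f 2 5 3
f 3 5 6
f 3 6 4
f 5 1 7
f 5 7 6
f 6 7 8
f 6 8 4
f 7 1 9
f 7 9 8
f 8 9 10
f 8 10 4
f 9 1 11
f 9 11 10
f 10 11 12
f 10 12 4
f 11 1 13
f 11 13 12
f 12 13 14
f 12 14 4
f 13 1 15
f 13 15 14
f 14 15 16
f 14 16 4
f 15 1 17
f 15 17 16
f 16 17 18
f 16 18 4
f 17 1 19
f 17 19 18
f 18 19 20
f 18 20 4
f 19 1 21
f 19 21 20
f 20 21 22
f 20 22 4
f 21 1 23
f 21 23 22
f 22 23 24
f 22 24 4
f 23 1 25
f 23 25 24
f 24 25 26
f 24 26 4
f 25 1 27
f 25 27 26
f 26 27 28
f 26 28 4
f 27 1 29
f 27 29 28
f 28 29 30
f 28 30 4
f 29 1 2
f 29 2 30
f 30 2 3
f 30 3 4
f 32 34 31
f 35 32 31
f 31 34 33
f 33 35 31
f 32 38 34
f 36 32 35
f 36 38 32
f 34 38 33
f 37 35 33
f 33 38 37
f 37 36 35
f 38 36 37
f 39 50 44
f 39 44 40
f 39 40 46
f 39 46 49
f 39 49 50
f 40 44 48
f 44 50 43
f 50 49 41
f 49 46 45
f 46 40 47
f 42 48 43
f 42 43 41
f 42 41 45
f 42 45 47
f 42 47 48
f 43 48 44
f 41 43 50
f 45 41 49
f 47 45 46
f 48 47 40



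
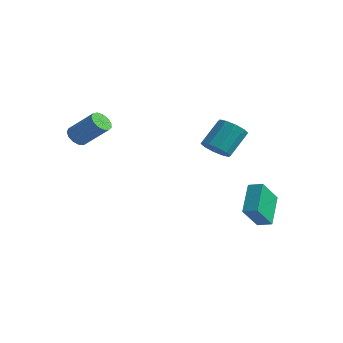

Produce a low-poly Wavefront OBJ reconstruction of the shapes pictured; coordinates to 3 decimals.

v -4.611 -2.19 0.992
v -4.279 -1.815 0.517
v -2.898 -1.395 1.813
v -3.229 -1.77 2.288
v -4.523 -1.572 0.698
v -3.141 -1.152 1.994
v -4.794 -1.525 0.973
v -3.413 -1.105 2.268
v -5.008 -1.689 1.253
v -3.626 -1.27 2.549
v -5.095 -2.013 1.451
v -3.713 -1.593 2.747
v -5.028 -2.392 1.503
v -3.647 -1.972 2.799
v -4.829 -2.707 1.393
v -3.448 -2.288 2.688
v -4.561 -2.858 1.155
v -3.179 -2.439 2.451
v -4.308 -2.797 0.866
v -2.927 -2.377 2.162
v -4.152 -2.543 0.617
v -2.77 -2.123 1.913
v -4.141 -2.177 0.487
v -2.759 -1.757 1.783
v 1.026 2.265 0.164
v 1.848 2.486 -0.129
v 1.976 3.755 1.183
v 1.154 3.535 1.476
v 1.478 2.802 -0.399
v 1.606 4.071 0.913
v 0.936 2.913 -0.454
v 1.064 4.183 0.858
v 0.428 2.777 -0.273
v 0.556 4.046 1.039
v 0.149 2.445 0.075
v 0.277 3.715 1.387
v 0.204 2.045 0.457
v 0.332 3.314 1.769
v 0.574 1.729 0.727
v 0.702 2.998 2.039
v 1.116 1.617 0.782
v 1.244 2.887 2.094
v 1.624 1.754 0.601
v 1.752 3.023 1.913
v 1.903 2.085 0.253
v 2.031 3.355 1.565
v 2.85 3.527 -5.217
v 2.832 2.288 -3.817
v 2.072 4.953 -3.965
v 2.054 3.713 -2.565
v 3.646 3.767 -4.995
v 3.628 2.527 -3.595
v 2.868 5.192 -3.743
v 2.85 3.953 -2.343
f 2 1 5
f 2 5 3
f 3 5 6
f 3 6 4
f 5 1 7
f 5 7 6
f 6 7 8
f 6 8 4
f 7 1 9
f 7 9 8
f 8 9 10
f 8 10 4
f 9 1 11
f 9 11 10
f 10 11 12
f 10 12 4
f 11 1 13
f 11 13 12
f 12 13 14
f 12 14 4
f 13 1 15
f 13 15 14
f 14 15 16
f 14 16 4
f 15 1 17
f 15 17 16
f 16 17 18
f 16 18 4
f 17 1 19
f 17 19 18
f 18 19 20
f 18 20 4
f 19 1 21
f 19 21 20
f 20 21 22
f 20 22 4
f 21 1 23
f 21 23 22
f 22 23 24
f 22 24 4
f 23 1 2
f 23 2 24
f 24 2 3
f 24 3 4
f 26 25 29
f 26 29 27
f 27 29 30
f 27 30 28
f 29 25 31
f 29 31 30
f 30 31 32
f 30 32 28
f 31 25 33
f 31 33 32
f 32 33 34
f 32 34 28
f 33 25 35
f 33 35 34
f 34 35 36
f 34 36 28
f 35 25 37
f 35 37 36
f 36 37 38
f 36 38 28
f 37 25 39
f 37 39 38
f 38 39 40
f 38 40 28
f 39 25 41
f 39 41 40
f 40 41 42
f 40 42 28
f 41 25 43
f 41 43 42
f 42 43 44
f 42 44 28
f 43 25 45
f 43 45 44
f 44 45 46
f 44 46 28
f 45 25 26
f 45 26 46
f 46 26 27
f 46 27 28
f 48 50 47
f 51 48 47
f 47 50 49
f 49 51 47
f 48 54 50
f 52 48 51
f 52 54 48
f 50 54 49
f 53 51 49
f 49 54 53
f 53 52 51
f 54 52 53



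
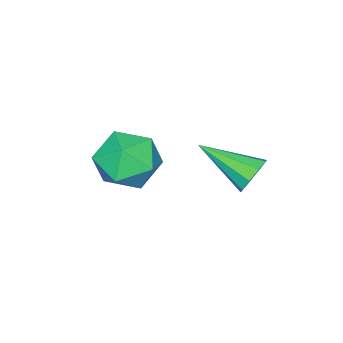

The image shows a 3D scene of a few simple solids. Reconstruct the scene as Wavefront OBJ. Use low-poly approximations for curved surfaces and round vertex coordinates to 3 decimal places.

v -2.472 2.126 0.439
v -2.123 2.022 0.041
v -2.168 0.774 1.061
v -1.949 2.19 0.321
v -2.021 2.328 0.656
v -2.303 2.372 0.889
v -2.665 2.301 0.912
v -2.937 2.148 0.714
v -2.991 1.986 0.387
v -2.803 1.889 0.084
v -2.46 1.903 -0.053
v -1.961 -0.082 0.168
v -1.188 -0.113 -0.3
v -1.452 -1.107 1.08
v -0.679 -1.138 0.612
v -0.881 -0.406 1.101
v -1.196 0.228 0.538
v -1.444 -1.448 0.242
v -1.759 -0.814 -0.321
v -0.868 -0.958 -0.254
v -0.521 -0.313 0.277
v -2.119 -0.907 0.503
v -1.772 -0.262 1.034
f 2 1 4
f 2 4 3
f 4 1 5
f 4 5 3
f 5 1 6
f 5 6 3
f 6 1 7
f 6 7 3
f 7 1 8
f 7 8 3
f 8 1 9
f 8 9 3
f 9 1 10
f 9 10 3
f 10 1 11
f 10 11 3
f 11 1 2
f 11 2 3
f 12 23 17
f 12 17 13
f 12 13 19
f 12 19 22
f 12 22 23
f 13 17 21
f 17 23 16
f 23 22 14
f 22 19 18
f 19 13 20
f 15 21 16
f 15 16 14
f 15 14 18
f 15 18 20
f 15 20 21
f 16 21 17
f 14 16 23
f 18 14 22
f 20 18 19
f 21 20 13



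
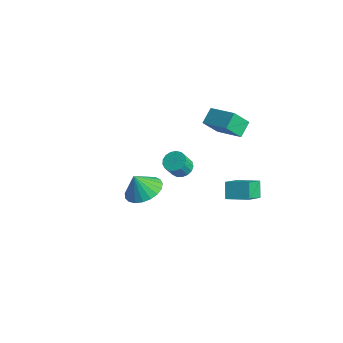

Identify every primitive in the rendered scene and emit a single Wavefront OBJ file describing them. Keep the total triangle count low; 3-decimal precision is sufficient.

v 4.062 -2.871 1.833
v 5.072 -2.722 2.156
v 3.758 -3.269 2.967
v 4.887 -2.328 2.245
v 4.56 -2.027 2.263
v 4.146 -1.872 2.207
v 3.719 -1.889 2.085
v 3.35 -2.077 1.921
v 3.105 -2.402 1.741
v 3.026 -2.808 1.577
v 3.125 -3.224 1.457
v 3.387 -3.58 1.402
v 3.765 -3.813 1.422
v 4.195 -3.883 1.513
v 4.602 -3.778 1.659
v 4.916 -3.516 1.836
v 5.082 -3.143 2.011
v 2.682 4.272 -2.409
v 3.228 3.061 -1.466
v 3.77 5.042 -2.051
v 4.317 3.83 -1.108
v 3.243 3.87 -3.252
v 3.79 2.658 -2.309
v 4.332 4.639 -2.894
v 4.878 3.428 -1.951
v -0.112 2.588 -2.437
v 0.573 2.513 -2.558
v 0.678 1.937 -1.603
v -0.008 2.012 -1.483
v 0.553 2.798 -2.383
v 0.658 2.222 -1.429
v 0.381 3.036 -2.221
v 0.485 2.459 -1.267
v 0.095 3.17 -2.109
v 0.2 2.594 -1.154
v -0.238 3.172 -2.071
v -0.133 2.595 -1.117
v -0.542 3.039 -2.118
v -0.437 2.463 -1.163
v -0.748 2.803 -2.238
v -0.643 2.227 -1.283
v -0.808 2.518 -2.403
v -0.703 1.942 -1.448
v -0.709 2.249 -2.576
v -0.604 1.673 -1.622
v -0.473 2.058 -2.718
v -0.368 1.482 -1.763
v -0.155 1.988 -2.795
v -0.05 1.412 -1.84
v 0.173 2.055 -2.79
v 0.278 1.479 -1.836
v 0.436 2.245 -2.705
v 0.541 1.669 -1.75
v 2.008 3.418 1.824
v 1.801 2.568 2.866
v 1.654 4.225 2.412
v 1.447 3.376 3.454
v 3.673 3.724 2.406
v 3.466 2.875 3.448
v 3.319 4.532 2.994
v 3.112 3.682 4.036
f 2 1 4
f 2 4 3
f 4 1 5
f 4 5 3
f 5 1 6
f 5 6 3
f 6 1 7
f 6 7 3
f 7 1 8
f 7 8 3
f 8 1 9
f 8 9 3
f 9 1 10
f 9 10 3
f 10 1 11
f 10 11 3
f 11 1 12
f 11 12 3
f 12 1 13
f 12 13 3
f 13 1 14
f 13 14 3
f 14 1 15
f 14 15 3
f 15 1 16
f 15 16 3
f 16 1 17
f 16 17 3
f 17 1 2
f 17 2 3
f 19 21 18
f 22 19 18
f 18 21 20
f 20 22 18
f 19 25 21
f 23 19 22
f 23 25 19
f 21 25 20
f 24 22 20
f 20 25 24
f 24 23 22
f 25 23 24
f 27 26 30
f 27 30 28
f 28 30 31
f 28 31 29
f 30 26 32
f 30 32 31
f 31 32 33
f 31 33 29
f 32 26 34
f 32 34 33
f 33 34 35
f 33 35 29
f 34 26 36
f 34 36 35
f 35 36 37
f 35 37 29
f 36 26 38
f 36 38 37
f 37 38 39
f 37 39 29
f 38 26 40
f 38 40 39
f 39 40 41
f 39 41 29
f 40 26 42
f 40 42 41
f 41 42 43
f 41 43 29
f 42 26 44
f 42 44 43
f 43 44 45
f 43 45 29
f 44 26 46
f 44 46 45
f 45 46 47
f 45 47 29
f 46 26 48
f 46 48 47
f 47 48 49
f 47 49 29
f 48 26 50
f 48 50 49
f 49 50 51
f 49 51 29
f 50 26 52
f 50 52 51
f 51 52 53
f 51 53 29
f 52 26 27
f 52 27 53
f 53 27 28
f 53 28 29
f 55 57 54
f 58 55 54
f 54 57 56
f 56 58 54
f 55 61 57
f 59 55 58
f 59 61 55
f 57 61 56
f 60 58 56
f 56 61 60
f 60 59 58
f 61 59 60



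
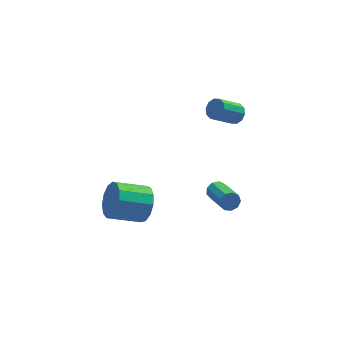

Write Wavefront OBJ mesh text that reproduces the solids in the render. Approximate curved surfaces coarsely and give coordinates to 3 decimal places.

v -1.333 -1.294 -2.194
v -0.951 -0.938 -1.365
v -2.525 -0.851 -0.677
v -2.907 -1.206 -1.506
v -1.066 -0.501 -1.683
v -2.64 -0.414 -0.994
v -1.265 -0.316 -2.163
v -2.839 -0.229 -1.475
v -1.487 -0.441 -2.653
v -3.061 -0.354 -1.965
v -1.659 -0.837 -2.998
v -3.233 -0.75 -2.309
v -1.728 -1.378 -3.087
v -3.302 -1.291 -2.399
v -1.672 -1.892 -2.893
v -3.246 -1.804 -2.205
v -1.508 -2.215 -2.477
v -3.082 -2.128 -1.789
v -1.288 -2.247 -1.971
v -2.862 -2.16 -1.283
v -1.083 -1.975 -1.536
v -2.657 -1.888 -0.848
v -0.957 -1.488 -1.31
v -2.531 -1.4 -0.622
v 4.219 3.093 -0.987
v 4.62 3.028 -0.545
v 3.502 2.742 0.428
v 3.101 2.807 -0.013
v 4.519 3.385 -0.556
v 3.401 3.098 0.417
v 4.303 3.63 -0.732
v 3.185 3.343 0.241
v 4.055 3.67 -1.005
v 2.937 3.384 -0.032
v 3.87 3.49 -1.271
v 2.752 3.204 -0.297
v 3.818 3.158 -1.428
v 2.7 2.872 -0.455
v 3.919 2.802 -1.417
v 2.801 2.515 -0.444
v 4.135 2.557 -1.241
v 3.017 2.27 -0.268
v 4.383 2.516 -0.968
v 3.265 2.23 0.005
v 4.568 2.696 -0.703
v 3.45 2.41 0.271
v 2.515 0.177 -3.79
v 2.854 0.039 -4.173
v 3.084 -1.556 -3.393
v 2.745 -1.417 -3.01
v 3.033 0.198 -3.901
v 3.263 -1.397 -3.121
v 2.969 0.347 -3.577
v 3.2 -1.247 -2.797
v 2.693 0.417 -3.353
v 2.924 -1.177 -2.572
v 2.334 0.375 -3.333
v 2.564 -1.22 -2.553
v 2.059 0.24 -3.527
v 2.289 -1.354 -2.747
v 1.997 0.076 -3.845
v 2.228 -1.519 -3.064
v 2.178 -0.041 -4.137
v 2.408 -1.635 -3.356
v 2.516 -0.056 -4.266
v 2.747 -1.65 -3.486
f 2 1 5
f 2 5 3
f 3 5 6
f 3 6 4
f 5 1 7
f 5 7 6
f 6 7 8
f 6 8 4
f 7 1 9
f 7 9 8
f 8 9 10
f 8 10 4
f 9 1 11
f 9 11 10
f 10 11 12
f 10 12 4
f 11 1 13
f 11 13 12
f 12 13 14
f 12 14 4
f 13 1 15
f 13 15 14
f 14 15 16
f 14 16 4
f 15 1 17
f 15 17 16
f 16 17 18
f 16 18 4
f 17 1 19
f 17 19 18
f 18 19 20
f 18 20 4
f 19 1 21
f 19 21 20
f 20 21 22
f 20 22 4
f 21 1 23
f 21 23 22
f 22 23 24
f 22 24 4
f 23 1 2
f 23 2 24
f 24 2 3
f 24 3 4
f 26 25 29
f 26 29 27
f 27 29 30
f 27 30 28
f 29 25 31
f 29 31 30
f 30 31 32
f 30 32 28
f 31 25 33
f 31 33 32
f 32 33 34
f 32 34 28
f 33 25 35
f 33 35 34
f 34 35 36
f 34 36 28
f 35 25 37
f 35 37 36
f 36 37 38
f 36 38 28
f 37 25 39
f 37 39 38
f 38 39 40
f 38 40 28
f 39 25 41
f 39 41 40
f 40 41 42
f 40 42 28
f 41 25 43
f 41 43 42
f 42 43 44
f 42 44 28
f 43 25 45
f 43 45 44
f 44 45 46
f 44 46 28
f 45 25 26
f 45 26 46
f 46 26 27
f 46 27 28
f 48 47 51
f 48 51 49
f 49 51 52
f 49 52 50
f 51 47 53
f 51 53 52
f 52 53 54
f 52 54 50
f 53 47 55
f 53 55 54
f 54 55 56
f 54 56 50
f 55 47 57
f 55 57 56
f 56 57 58
f 56 58 50
f 57 47 59
f 57 59 58
f 58 59 60
f 58 60 50
f 59 47 61
f 59 61 60
f 60 61 62
f 60 62 50
f 61 47 63
f 61 63 62
f 62 63 64
f 62 64 50
f 63 47 65
f 63 65 64
f 64 65 66
f 64 66 50
f 65 47 48
f 65 48 66
f 66 48 49
f 66 49 50



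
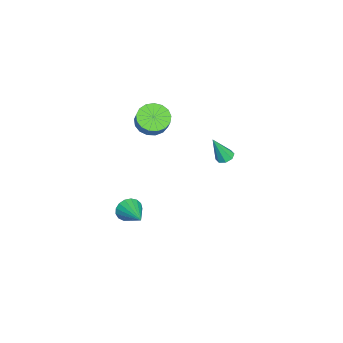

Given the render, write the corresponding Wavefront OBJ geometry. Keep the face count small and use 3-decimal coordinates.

v 3.229 -3.804 0.929
v 3.636 -4.038 0.245
v 4.751 -2.796 1.491
v 3.454 -3.702 0.137
v 3.22 -3.389 0.21
v 2.988 -3.172 0.448
v 2.811 -3.099 0.796
v 2.73 -3.188 1.175
v 2.763 -3.418 1.497
v 2.903 -3.736 1.689
v 3.118 -4.07 1.707
v 3.358 -4.343 1.547
v 3.568 -4.492 1.245
v 3.701 -4.484 0.871
v 3.726 -4.32 0.51
v -1.296 1.069 2.691
v -0.715 1.213 2.645
v -0.984 0.371 4.409
v -0.966 1.552 2.828
v -1.41 1.607 2.931
v -1.787 1.348 2.894
v -1.876 0.925 2.738
v -1.626 0.587 2.555
v -1.182 0.531 2.452
v -0.804 0.79 2.489
v -4.181 -3.861 2.885
v -3.356 -4.439 2.522
v -2.795 -4.196 3.412
v -3.619 -3.619 3.775
v -3.267 -3.969 2.338
v -2.706 -3.727 3.228
v -3.388 -3.475 2.279
v -2.826 -3.232 3.17
v -3.69 -3.069 2.359
v -3.128 -2.827 3.25
v -4.104 -2.845 2.56
v -3.543 -2.602 3.45
v -4.536 -2.853 2.835
v -3.975 -2.611 3.725
v -4.887 -3.093 3.121
v -4.325 -2.85 4.011
v -5.076 -3.508 3.353
v -4.514 -3.266 4.244
v -5.06 -4.005 3.478
v -4.498 -3.762 4.368
v -4.842 -4.468 3.467
v -4.281 -4.226 4.357
v -4.473 -4.793 3.323
v -3.912 -4.55 4.213
v -4.037 -4.904 3.078
v -3.476 -4.661 3.968
v -3.634 -4.776 2.789
v -3.073 -4.534 3.679
f 2 1 4
f 2 4 3
f 4 1 5
f 4 5 3
f 5 1 6
f 5 6 3
f 6 1 7
f 6 7 3
f 7 1 8
f 7 8 3
f 8 1 9
f 8 9 3
f 9 1 10
f 9 10 3
f 10 1 11
f 10 11 3
f 11 1 12
f 11 12 3
f 12 1 13
f 12 13 3
f 13 1 14
f 13 14 3
f 14 1 15
f 14 15 3
f 15 1 2
f 15 2 3
f 17 16 19
f 17 19 18
f 19 16 20
f 19 20 18
f 20 16 21
f 20 21 18
f 21 16 22
f 21 22 18
f 22 16 23
f 22 23 18
f 23 16 24
f 23 24 18
f 24 16 25
f 24 25 18
f 25 16 17
f 25 17 18
f 27 26 30
f 27 30 28
f 28 30 31
f 28 31 29
f 30 26 32
f 30 32 31
f 31 32 33
f 31 33 29
f 32 26 34
f 32 34 33
f 33 34 35
f 33 35 29
f 34 26 36
f 34 36 35
f 35 36 37
f 35 37 29
f 36 26 38
f 36 38 37
f 37 38 39
f 37 39 29
f 38 26 40
f 38 40 39
f 39 40 41
f 39 41 29
f 40 26 42
f 40 42 41
f 41 42 43
f 41 43 29
f 42 26 44
f 42 44 43
f 43 44 45
f 43 45 29
f 44 26 46
f 44 46 45
f 45 46 47
f 45 47 29
f 46 26 48
f 46 48 47
f 47 48 49
f 47 49 29
f 48 26 50
f 48 50 49
f 49 50 51
f 49 51 29
f 50 26 52
f 50 52 51
f 51 52 53
f 51 53 29
f 52 26 27
f 52 27 53
f 53 27 28
f 53 28 29



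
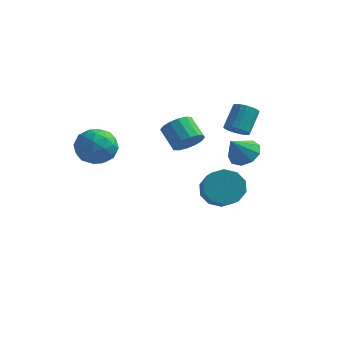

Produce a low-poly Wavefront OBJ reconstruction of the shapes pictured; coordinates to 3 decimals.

v 2.351 1.358 2.828
v 2.611 0.911 3.238
v 2.689 1.915 4.282
v 2.429 2.362 3.872
v 2.848 1.027 3.109
v 2.926 2.031 4.153
v 2.987 1.209 2.925
v 3.064 2.212 3.969
v 3 1.42 2.721
v 3.077 2.423 3.765
v 2.884 1.619 2.538
v 2.961 2.622 3.582
v 2.663 1.766 2.413
v 2.74 2.77 3.457
v 2.38 1.832 2.37
v 2.457 2.836 3.414
v 2.091 1.805 2.418
v 2.169 2.809 3.462
v 1.854 1.689 2.547
v 1.932 2.693 3.591
v 1.716 1.508 2.731
v 1.793 2.511 3.775
v 1.703 1.297 2.935
v 1.78 2.3 3.979
v 1.819 1.098 3.118
v 1.896 2.101 4.162
v 2.04 0.95 3.243
v 2.117 1.954 4.287
v 2.323 0.884 3.286
v 2.4 1.888 4.33
v 3.167 0.347 1.984
v 3.802 0.681 2.458
v 2.773 -0.427 3.056
v 3.316 1.007 2.515
v 2.76 1.024 2.323
v 2.395 0.725 1.972
v 2.391 0.248 1.627
v 2.75 -0.182 1.449
v 3.304 -0.365 1.521
v 3.795 -0.215 1.809
v 3.991 0.198 2.179
v 0.083 0.943 1.733
v 0.72 1.247 2.225
v -0.166 1.821 3.018
v -0.803 1.517 2.527
v 0.65 1.563 1.918
v -0.235 2.136 2.712
v 0.428 1.712 1.563
v -0.457 2.286 2.356
v 0.113 1.656 1.253
v -0.772 2.229 2.046
v -0.209 1.408 1.071
v -1.095 1.982 1.865
v -0.454 1.036 1.067
v -1.339 1.61 1.861
v -0.554 0.639 1.242
v -1.44 1.213 2.035
v -0.485 0.324 1.548
v -1.37 0.897 2.342
v -0.263 0.174 1.904
v -1.148 0.748 2.697
v 0.052 0.231 2.214
v -0.833 0.804 3.007
v 0.375 0.478 2.395
v -0.511 1.052 3.189
v 0.619 0.85 2.399
v -0.266 1.424 3.193
v 1.189 2.291 -1.887
v 1.953 2.179 -2.613
v 2.736 0.818 -1.579
v 1.971 0.929 -0.853
v 2.152 2.625 -2.176
v 2.935 1.264 -1.142
v 1.983 2.943 -1.629
v 2.766 1.582 -0.595
v 1.511 3.012 -1.18
v 2.293 1.651 -0.146
v 0.915 2.806 -1.002
v 1.698 1.444 0.032
v 0.424 2.402 -1.161
v 1.207 1.041 -0.127
v 0.225 1.956 -1.598
v 1.008 0.595 -0.564
v 0.394 1.638 -2.145
v 1.177 0.277 -1.111
v 0.867 1.569 -2.594
v 1.649 0.208 -1.56
v 1.462 1.776 -2.772
v 2.245 0.414 -1.738
v -3.542 -2.51 3.383
v -2.485 -2.192 3.345
v -3.235 -3.688 2.075
v -2.178 -3.37 2.037
v -2.557 -3.924 2.914
v -2.747 -3.197 3.722
v -2.973 -2.683 1.698
v -3.163 -1.956 2.506
v -2.134 -2.299 2.304
v -1.876 -3.067 3.055
v -3.844 -2.813 2.365
v -3.586 -3.581 3.116
v -3.041 -2.248 3.479
v -2.679 -3.632 1.941
v -2.902 -3.958 2.456
v -2.281 -3.771 2.434
v -3.194 -2.838 3.7
v -2.573 -2.652 3.678
v -2.615 -3.67 3.424
v -3.147 -3.228 1.742
v -2.526 -3.042 1.72
v -3.439 -2.109 2.986
v -2.818 -1.922 2.964
v -3.105 -2.21 1.996
v -2.213 -2.124 2.845
v -2.032 -2.816 2.076
v -2.5 -2.413 1.877
v -2.611 -1.985 2.352
v -2.062 -2.575 3.286
v -1.881 -3.267 2.518
v -2.104 -3.593 3.033
v -2.215 -3.165 3.508
v -1.855 -2.638 2.674
v -3.839 -2.613 2.902
v -3.658 -3.305 2.134
v -3.505 -2.715 1.912
v -3.616 -2.287 2.387
v -3.688 -3.064 3.344
v -3.507 -3.756 2.575
v -3.109 -3.895 3.068
v -3.22 -3.467 3.543
v -3.865 -3.242 2.746
f 2 1 5
f 2 5 3
f 3 5 6
f 3 6 4
f 5 1 7
f 5 7 6
f 6 7 8
f 6 8 4
f 7 1 9
f 7 9 8
f 8 9 10
f 8 10 4
f 9 1 11
f 9 11 10
f 10 11 12
f 10 12 4
f 11 1 13
f 11 13 12
f 12 13 14
f 12 14 4
f 13 1 15
f 13 15 14
f 14 15 16
f 14 16 4
f 15 1 17
f 15 17 16
f 16 17 18
f 16 18 4
f 17 1 19
f 17 19 18
f 18 19 20
f 18 20 4
f 19 1 21
f 19 21 20
f 20 21 22
f 20 22 4
f 21 1 23
f 21 23 22
f 22 23 24
f 22 24 4
f 23 1 25
f 23 25 24
f 24 25 26
f 24 26 4
f 25 1 27
f 25 27 26
f 26 27 28
f 26 28 4
f 27 1 29
f 27 29 28
f 28 29 30
f 28 30 4
f 29 1 2
f 29 2 30
f 30 2 3
f 30 3 4
f 32 31 34
f 32 34 33
f 34 31 35
f 34 35 33
f 35 31 36
f 35 36 33
f 36 31 37
f 36 37 33
f 37 31 38
f 37 38 33
f 38 31 39
f 38 39 33
f 39 31 40
f 39 40 33
f 40 31 41
f 40 41 33
f 41 31 32
f 41 32 33
f 43 42 46
f 43 46 44
f 44 46 47
f 44 47 45
f 46 42 48
f 46 48 47
f 47 48 49
f 47 49 45
f 48 42 50
f 48 50 49
f 49 50 51
f 49 51 45
f 50 42 52
f 50 52 51
f 51 52 53
f 51 53 45
f 52 42 54
f 52 54 53
f 53 54 55
f 53 55 45
f 54 42 56
f 54 56 55
f 55 56 57
f 55 57 45
f 56 42 58
f 56 58 57
f 57 58 59
f 57 59 45
f 58 42 60
f 58 60 59
f 59 60 61
f 59 61 45
f 60 42 62
f 60 62 61
f 61 62 63
f 61 63 45
f 62 42 64
f 62 64 63
f 63 64 65
f 63 65 45
f 64 42 66
f 64 66 65
f 65 66 67
f 65 67 45
f 66 42 43
f 66 43 67
f 67 43 44
f 67 44 45
f 69 68 72
f 69 72 70
f 70 72 73
f 70 73 71
f 72 68 74
f 72 74 73
f 73 74 75
f 73 75 71
f 74 68 76
f 74 76 75
f 75 76 77
f 75 77 71
f 76 68 78
f 76 78 77
f 77 78 79
f 77 79 71
f 78 68 80
f 78 80 79
f 79 80 81
f 79 81 71
f 80 68 82
f 80 82 81
f 81 82 83
f 81 83 71
f 82 68 84
f 82 84 83
f 83 84 85
f 83 85 71
f 84 68 86
f 84 86 85
f 85 86 87
f 85 87 71
f 86 68 88
f 86 88 87
f 87 88 89
f 87 89 71
f 88 68 69
f 88 69 89
f 89 69 70
f 89 70 71
f 90 127 106
f 127 101 130
f 106 130 95
f 127 130 106
f 90 106 102
f 106 95 107
f 102 107 91
f 106 107 102
f 90 102 111
f 102 91 112
f 111 112 97
f 102 112 111
f 90 111 123
f 111 97 126
f 123 126 100
f 111 126 123
f 90 123 127
f 123 100 131
f 127 131 101
f 123 131 127
f 91 107 118
f 107 95 121
f 118 121 99
f 107 121 118
f 95 130 108
f 130 101 129
f 108 129 94
f 130 129 108
f 101 131 128
f 131 100 124
f 128 124 92
f 131 124 128
f 100 126 125
f 126 97 113
f 125 113 96
f 126 113 125
f 97 112 117
f 112 91 114
f 117 114 98
f 112 114 117
f 93 119 105
f 119 99 120
f 105 120 94
f 119 120 105
f 93 105 103
f 105 94 104
f 103 104 92
f 105 104 103
f 93 103 110
f 103 92 109
f 110 109 96
f 103 109 110
f 93 110 115
f 110 96 116
f 115 116 98
f 110 116 115
f 93 115 119
f 115 98 122
f 119 122 99
f 115 122 119
f 94 120 108
f 120 99 121
f 108 121 95
f 120 121 108
f 92 104 128
f 104 94 129
f 128 129 101
f 104 129 128
f 96 109 125
f 109 92 124
f 125 124 100
f 109 124 125
f 98 116 117
f 116 96 113
f 117 113 97
f 116 113 117
f 99 122 118
f 122 98 114
f 118 114 91
f 122 114 118



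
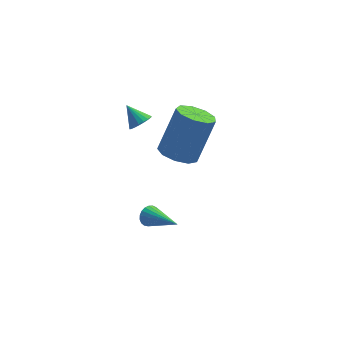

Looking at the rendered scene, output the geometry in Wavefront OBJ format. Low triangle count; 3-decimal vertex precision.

v 1.04 2.175 -1.969
v 1.256 2.477 -1.618
v 1.86 0.685 -1.191
v 1.073 2.425 -1.525
v 0.884 2.33 -1.508
v 0.723 2.208 -1.571
v 0.616 2.08 -1.703
v 0.582 1.969 -1.88
v 0.628 1.894 -2.073
v 0.745 1.867 -2.248
v 0.913 1.894 -2.374
v 1.103 1.969 -2.431
v 1.283 2.08 -2.407
v 1.42 2.207 -2.308
v 1.492 2.329 -2.15
v 1.485 2.424 -1.96
v 1.402 2.476 -1.772
v 2.225 2.127 2.065
v 3.01 2.132 1.69
v 3.92 2.698 3.6
v 3.135 2.693 3.975
v 2.761 2.671 1.648
v 3.671 3.237 3.558
v 2.262 2.955 1.802
v 3.172 3.522 3.712
v 1.745 2.852 2.079
v 2.655 3.419 3.988
v 1.453 2.41 2.349
v 2.363 2.976 4.259
v 1.522 1.835 2.486
v 2.432 2.401 4.396
v 1.92 1.397 2.427
v 2.83 1.963 4.337
v 2.461 1.3 2.198
v 3.371 1.866 4.108
v 2.891 1.59 1.907
v 3.801 2.157 3.817
v 0.997 3.38 3.258
v 1.331 3.778 3.11
v 0.563 4 3.942
v 1.143 3.808 2.963
v 0.926 3.753 2.875
v 0.724 3.624 2.862
v 0.575 3.447 2.928
v 0.511 3.257 3.06
v 0.542 3.091 3.231
v 0.664 2.982 3.407
v 0.852 2.952 3.554
v 1.068 3.007 3.642
v 1.271 3.135 3.655
v 1.42 3.312 3.588
v 1.484 3.503 3.457
v 1.453 3.669 3.286
f 2 1 4
f 2 4 3
f 4 1 5
f 4 5 3
f 5 1 6
f 5 6 3
f 6 1 7
f 6 7 3
f 7 1 8
f 7 8 3
f 8 1 9
f 8 9 3
f 9 1 10
f 9 10 3
f 10 1 11
f 10 11 3
f 11 1 12
f 11 12 3
f 12 1 13
f 12 13 3
f 13 1 14
f 13 14 3
f 14 1 15
f 14 15 3
f 15 1 16
f 15 16 3
f 16 1 17
f 16 17 3
f 17 1 2
f 17 2 3
f 19 18 22
f 19 22 20
f 20 22 23
f 20 23 21
f 22 18 24
f 22 24 23
f 23 24 25
f 23 25 21
f 24 18 26
f 24 26 25
f 25 26 27
f 25 27 21
f 26 18 28
f 26 28 27
f 27 28 29
f 27 29 21
f 28 18 30
f 28 30 29
f 29 30 31
f 29 31 21
f 30 18 32
f 30 32 31
f 31 32 33
f 31 33 21
f 32 18 34
f 32 34 33
f 33 34 35
f 33 35 21
f 34 18 36
f 34 36 35
f 35 36 37
f 35 37 21
f 36 18 19
f 36 19 37
f 37 19 20
f 37 20 21
f 39 38 41
f 39 41 40
f 41 38 42
f 41 42 40
f 42 38 43
f 42 43 40
f 43 38 44
f 43 44 40
f 44 38 45
f 44 45 40
f 45 38 46
f 45 46 40
f 46 38 47
f 46 47 40
f 47 38 48
f 47 48 40
f 48 38 49
f 48 49 40
f 49 38 50
f 49 50 40
f 50 38 51
f 50 51 40
f 51 38 52
f 51 52 40
f 52 38 53
f 52 53 40
f 53 38 39
f 53 39 40



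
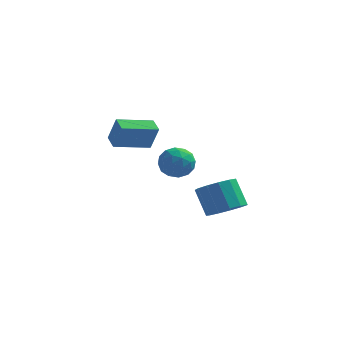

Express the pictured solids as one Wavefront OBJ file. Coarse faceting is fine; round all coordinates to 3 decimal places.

v -5.186 0.438 -0.877
v -4.656 0.247 0.578
v -3.592 1.776 -1.282
v -3.063 1.585 0.173
v -4.637 -0.305 -1.173
v -4.108 -0.496 0.282
v -3.044 1.033 -1.578
v -2.514 0.842 -0.123
v -0.59 -1.531 -1.787
v 0.138 -1.581 -1.074
v -1.418 -2.739 -1.026
v -0.69 -2.789 -0.313
v -1.299 -1.972 -0.364
v -0.788 -1.226 -0.834
v -0.492 -3.094 -1.266
v 0.019 -2.348 -1.736
v 0.198 -2.547 -0.752
v -0.301 -1.853 -0.195
v -0.979 -2.467 -1.905
v -1.478 -1.773 -1.348
v -0.153 -1.45 -1.497
v -1.127 -2.87 -0.603
v -1.485 -2.39 -0.633
v -1.057 -2.419 -0.213
v -0.697 -1.241 -1.356
v -0.27 -1.271 -0.937
v -1.114 -1.501 -0.52
v -1.01 -3.049 -1.163
v -0.583 -3.079 -0.744
v -0.223 -1.901 -1.887
v 0.205 -1.93 -1.467
v -0.166 -2.819 -1.58
v 0.31 -2.047 -0.889
v -0.177 -2.757 -0.442
v -0.061 -2.936 -1.002
v 0.24 -2.498 -1.278
v 0.017 -1.639 -0.561
v -0.47 -2.349 -0.114
v -0.828 -1.869 -0.144
v -0.527 -1.431 -0.42
v 0.052 -2.207 -0.372
v -0.81 -1.971 -1.986
v -1.297 -2.681 -1.539
v -0.753 -2.889 -1.68
v -0.452 -2.451 -1.956
v -1.103 -1.563 -1.658
v -1.59 -2.273 -1.211
v -1.52 -1.822 -0.822
v -1.219 -1.384 -1.098
v -1.332 -2.113 -1.728
v 2.33 -3.358 -3.472
v 3.136 -3.791 -2.861
v 2.376 -3.195 -1.437
v 1.57 -2.762 -2.048
v 3.316 -3.215 -3.005
v 2.556 -2.62 -1.582
v 3.183 -2.685 -3.298
v 2.423 -2.09 -1.874
v 2.779 -2.369 -3.646
v 2.019 -1.773 -2.222
v 2.233 -2.366 -3.938
v 1.473 -1.771 -2.515
v 1.717 -2.678 -4.083
v 0.958 -2.083 -2.659
v 1.396 -3.206 -4.033
v 0.636 -2.611 -2.61
v 1.372 -3.782 -3.806
v 0.612 -3.187 -2.382
v 1.651 -4.223 -3.472
v 0.891 -3.628 -2.048
v 2.146 -4.39 -3.138
v 1.386 -3.794 -1.715
v 2.7 -4.228 -2.91
v 1.94 -3.633 -1.487
f 2 4 1
f 5 2 1
f 1 4 3
f 3 5 1
f 2 8 4
f 6 2 5
f 6 8 2
f 4 8 3
f 7 5 3
f 3 8 7
f 7 6 5
f 8 6 7
f 9 46 25
f 46 20 49
f 25 49 14
f 46 49 25
f 9 25 21
f 25 14 26
f 21 26 10
f 25 26 21
f 9 21 30
f 21 10 31
f 30 31 16
f 21 31 30
f 9 30 42
f 30 16 45
f 42 45 19
f 30 45 42
f 9 42 46
f 42 19 50
f 46 50 20
f 42 50 46
f 10 26 37
f 26 14 40
f 37 40 18
f 26 40 37
f 14 49 27
f 49 20 48
f 27 48 13
f 49 48 27
f 20 50 47
f 50 19 43
f 47 43 11
f 50 43 47
f 19 45 44
f 45 16 32
f 44 32 15
f 45 32 44
f 16 31 36
f 31 10 33
f 36 33 17
f 31 33 36
f 12 38 24
f 38 18 39
f 24 39 13
f 38 39 24
f 12 24 22
f 24 13 23
f 22 23 11
f 24 23 22
f 12 22 29
f 22 11 28
f 29 28 15
f 22 28 29
f 12 29 34
f 29 15 35
f 34 35 17
f 29 35 34
f 12 34 38
f 34 17 41
f 38 41 18
f 34 41 38
f 13 39 27
f 39 18 40
f 27 40 14
f 39 40 27
f 11 23 47
f 23 13 48
f 47 48 20
f 23 48 47
f 15 28 44
f 28 11 43
f 44 43 19
f 28 43 44
f 17 35 36
f 35 15 32
f 36 32 16
f 35 32 36
f 18 41 37
f 41 17 33
f 37 33 10
f 41 33 37
f 52 51 55
f 52 55 53
f 53 55 56
f 53 56 54
f 55 51 57
f 55 57 56
f 56 57 58
f 56 58 54
f 57 51 59
f 57 59 58
f 58 59 60
f 58 60 54
f 59 51 61
f 59 61 60
f 60 61 62
f 60 62 54
f 61 51 63
f 61 63 62
f 62 63 64
f 62 64 54
f 63 51 65
f 63 65 64
f 64 65 66
f 64 66 54
f 65 51 67
f 65 67 66
f 66 67 68
f 66 68 54
f 67 51 69
f 67 69 68
f 68 69 70
f 68 70 54
f 69 51 71
f 69 71 70
f 70 71 72
f 70 72 54
f 71 51 73
f 71 73 72
f 72 73 74
f 72 74 54
f 73 51 52
f 73 52 74
f 74 52 53
f 74 53 54



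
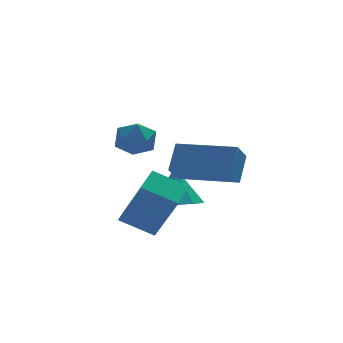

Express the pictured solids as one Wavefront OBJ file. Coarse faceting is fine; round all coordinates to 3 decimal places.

v 1.682 -1.327 -2.012
v 2.349 -1.759 -1.854
v 1.738 -0.773 -0.728
v 2.491 -1.321 -2.05
v 2.325 -0.885 -2.231
v 1.913 -0.618 -2.328
v 1.412 -0.622 -2.305
v 1.015 -0.895 -2.17
v 0.873 -1.334 -1.974
v 1.04 -1.77 -1.793
v 1.452 -2.037 -1.696
v 1.952 -2.033 -1.719
v -0.477 -2.589 -1.816
v -0.038 -3.523 -0.15
v 0.061 -1.843 -1.54
v 0.501 -2.777 0.126
v 0.479 -3.083 -2.346
v 0.919 -4.017 -0.68
v 1.018 -2.337 -2.07
v 1.457 -3.271 -0.404
v 2.57 -3.654 0.12
v 2.965 -3.038 0.888
v 1.053 -2.503 -0.024
v 1.448 -1.887 0.743
v 2.992 -3.173 -0.483
v 3.387 -2.557 0.284
v 1.475 -2.022 -0.628
v 1.87 -1.406 0.14
v -0.819 -3.698 1.612
v -0.412 -3.188 1.728
v -0.088 -4.372 2.012
v 0.319 -3.862 2.128
v -0.237 -3.93 2.482
v -0.689 -3.513 2.234
v 0.189 -4.047 1.506
v -0.263 -3.63 1.258
v 0.211 -3.404 1.663
v -0.053 -3.331 2.266
v -0.447 -4.229 1.474
v -0.711 -4.156 2.077
f 2 1 4
f 2 4 3
f 4 1 5
f 4 5 3
f 5 1 6
f 5 6 3
f 6 1 7
f 6 7 3
f 7 1 8
f 7 8 3
f 8 1 9
f 8 9 3
f 9 1 10
f 9 10 3
f 10 1 11
f 10 11 3
f 11 1 12
f 11 12 3
f 12 1 2
f 12 2 3
f 14 16 13
f 17 14 13
f 13 16 15
f 15 17 13
f 14 20 16
f 18 14 17
f 18 20 14
f 16 20 15
f 19 17 15
f 15 20 19
f 19 18 17
f 20 18 19
f 22 24 21
f 25 22 21
f 21 24 23
f 23 25 21
f 22 28 24
f 26 22 25
f 26 28 22
f 24 28 23
f 27 25 23
f 23 28 27
f 27 26 25
f 28 26 27
f 29 40 34
f 29 34 30
f 29 30 36
f 29 36 39
f 29 39 40
f 30 34 38
f 34 40 33
f 40 39 31
f 39 36 35
f 36 30 37
f 32 38 33
f 32 33 31
f 32 31 35
f 32 35 37
f 32 37 38
f 33 38 34
f 31 33 40
f 35 31 39
f 37 35 36
f 38 37 30

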